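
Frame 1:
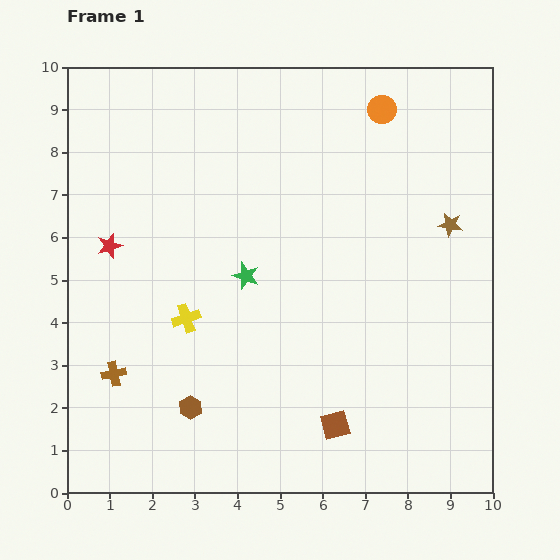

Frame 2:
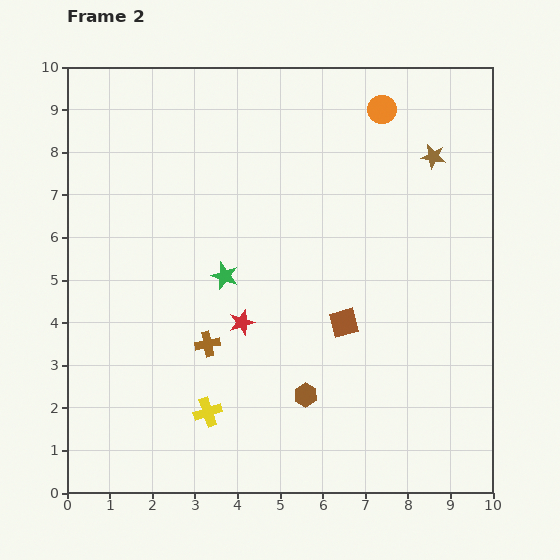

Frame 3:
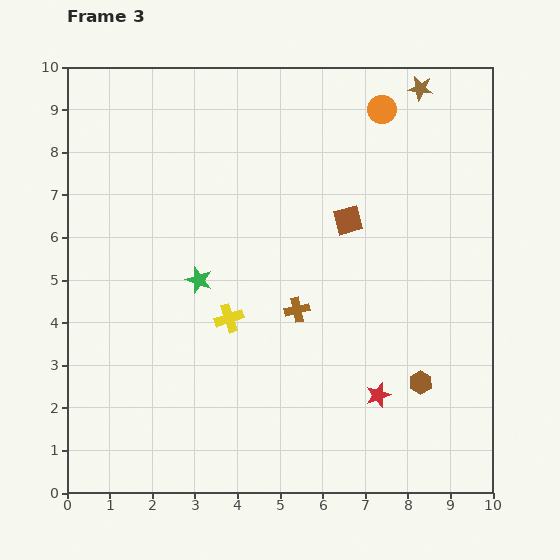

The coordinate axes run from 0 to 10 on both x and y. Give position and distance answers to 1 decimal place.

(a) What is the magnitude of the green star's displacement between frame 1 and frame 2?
0.5

The green star moved from (4.2, 5.1) to (3.7, 5.1), a distance of √(0.5² + 0.0²) ≈ 0.5.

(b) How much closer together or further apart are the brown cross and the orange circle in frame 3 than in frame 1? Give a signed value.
-3.7

Distance in frame 1: 8.8. Distance in frame 3: 5.1.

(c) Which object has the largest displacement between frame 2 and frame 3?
the red star

(moved 3.6; next 2.7)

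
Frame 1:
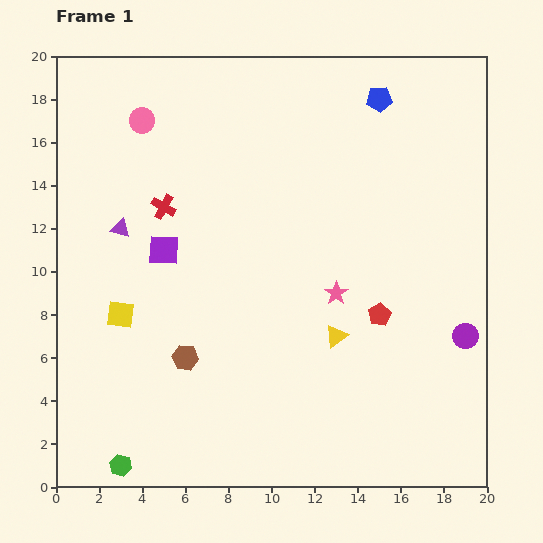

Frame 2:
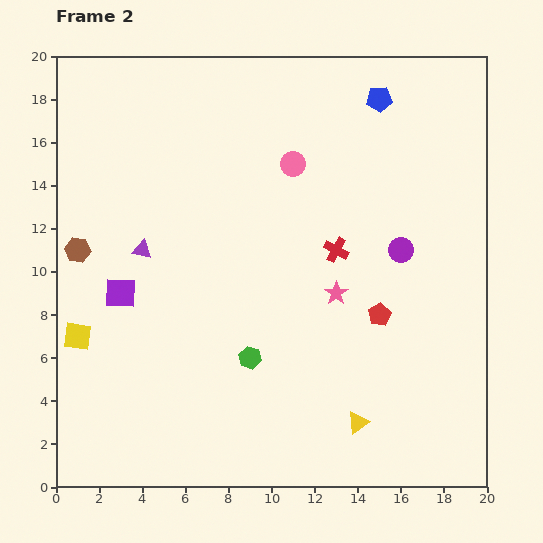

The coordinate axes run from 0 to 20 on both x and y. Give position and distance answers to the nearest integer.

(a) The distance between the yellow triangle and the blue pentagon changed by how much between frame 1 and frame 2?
+4

Distance in frame 1: 11. Distance in frame 2: 15.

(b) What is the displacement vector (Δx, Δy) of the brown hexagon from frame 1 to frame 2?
(-5, 5)

The brown hexagon was at (6, 6) in frame 1 and (1, 11) in frame 2.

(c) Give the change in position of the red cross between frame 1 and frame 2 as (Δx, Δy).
(8, -2)

The red cross was at (5, 13) in frame 1 and (13, 11) in frame 2.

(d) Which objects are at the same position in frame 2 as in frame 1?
the pink star, the blue pentagon, the red pentagon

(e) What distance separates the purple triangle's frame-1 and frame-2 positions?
1

The purple triangle moved from (3, 12) to (4, 11), a distance of √(1² + 1²) ≈ 1.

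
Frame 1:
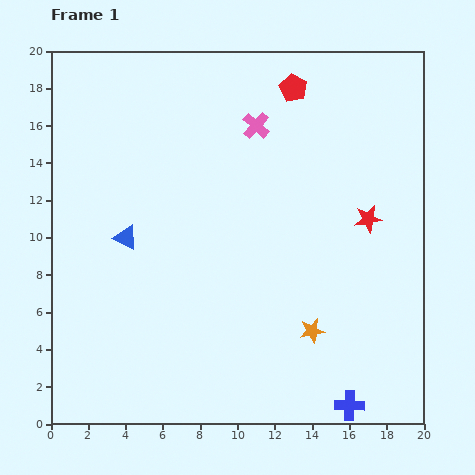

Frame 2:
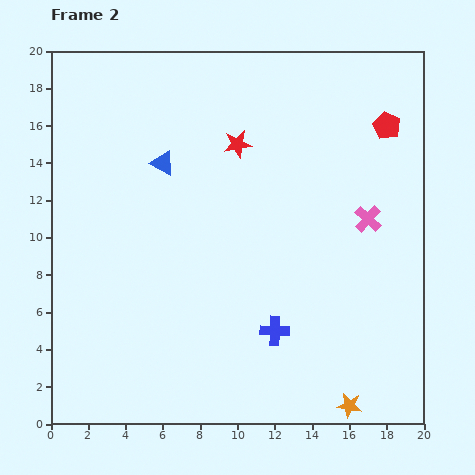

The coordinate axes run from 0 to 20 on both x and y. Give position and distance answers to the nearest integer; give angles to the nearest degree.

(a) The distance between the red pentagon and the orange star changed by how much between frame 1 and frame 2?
+2

Distance in frame 1: 13. Distance in frame 2: 15.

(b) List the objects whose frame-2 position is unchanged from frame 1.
none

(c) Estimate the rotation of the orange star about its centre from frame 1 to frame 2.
19° clockwise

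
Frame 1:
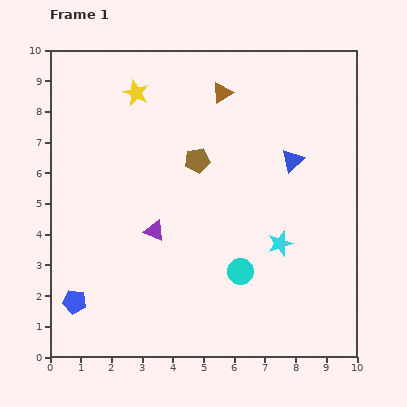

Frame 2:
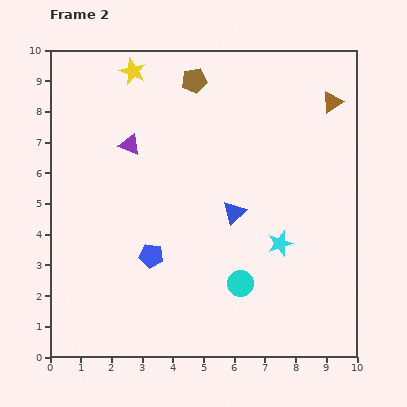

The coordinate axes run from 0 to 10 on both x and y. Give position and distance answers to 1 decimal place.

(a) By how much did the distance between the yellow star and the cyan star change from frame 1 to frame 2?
+0.6

Distance in frame 1: 6.8. Distance in frame 2: 7.4.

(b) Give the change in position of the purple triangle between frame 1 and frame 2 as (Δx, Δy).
(-0.8, 2.8)

The purple triangle was at (3.4, 4.1) in frame 1 and (2.6, 6.9) in frame 2.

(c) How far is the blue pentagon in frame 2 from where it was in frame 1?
2.9

The blue pentagon moved from (0.8, 1.8) to (3.3, 3.3), a distance of √(2.5² + 1.5²) ≈ 2.9.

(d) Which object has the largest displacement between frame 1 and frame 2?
the brown triangle

(moved 3.6; next 2.9)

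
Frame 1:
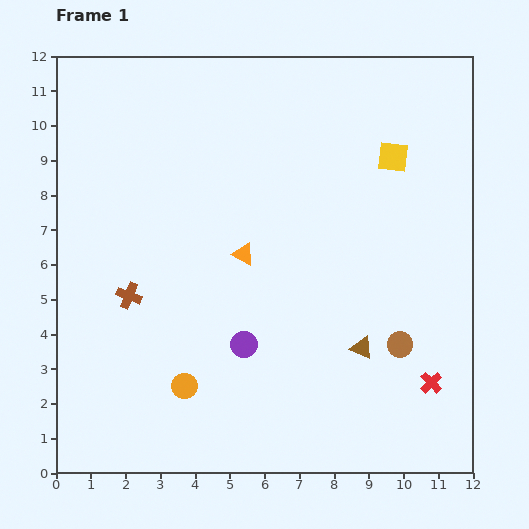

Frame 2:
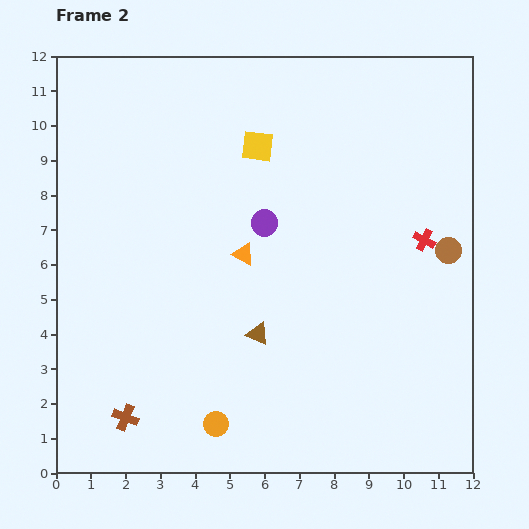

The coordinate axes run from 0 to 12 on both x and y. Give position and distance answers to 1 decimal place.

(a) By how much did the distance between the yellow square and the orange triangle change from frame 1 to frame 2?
-2.0

Distance in frame 1: 5.1. Distance in frame 2: 3.1.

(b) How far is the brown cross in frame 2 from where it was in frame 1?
3.5

The brown cross moved from (2.1, 5.1) to (2.0, 1.6), a distance of √(0.1² + 3.5²) ≈ 3.5.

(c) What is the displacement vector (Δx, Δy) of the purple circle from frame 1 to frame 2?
(0.6, 3.5)

The purple circle was at (5.4, 3.7) in frame 1 and (6.0, 7.2) in frame 2.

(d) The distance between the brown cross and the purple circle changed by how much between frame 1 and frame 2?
+3.3

Distance in frame 1: 3.6. Distance in frame 2: 6.9.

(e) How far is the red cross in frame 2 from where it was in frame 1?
4.1

The red cross moved from (10.8, 2.6) to (10.6, 6.7), a distance of √(0.2² + 4.1²) ≈ 4.1.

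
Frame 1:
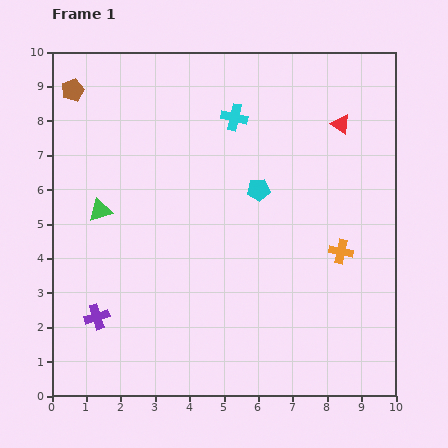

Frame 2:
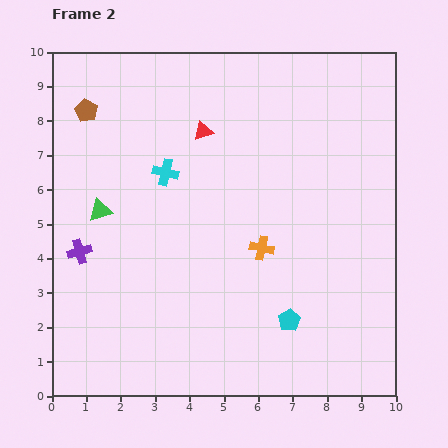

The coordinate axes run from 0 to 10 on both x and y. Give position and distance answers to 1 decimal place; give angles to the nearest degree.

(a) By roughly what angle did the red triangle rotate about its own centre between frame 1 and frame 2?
53° counter-clockwise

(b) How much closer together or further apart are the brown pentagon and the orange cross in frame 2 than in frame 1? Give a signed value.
-2.6

Distance in frame 1: 9.1. Distance in frame 2: 6.5.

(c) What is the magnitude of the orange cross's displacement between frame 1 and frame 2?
2.3

The orange cross moved from (8.4, 4.2) to (6.1, 4.3), a distance of √(2.3² + 0.1²) ≈ 2.3.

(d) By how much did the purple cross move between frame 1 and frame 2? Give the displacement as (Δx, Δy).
(-0.5, 1.9)

The purple cross was at (1.3, 2.3) in frame 1 and (0.8, 4.2) in frame 2.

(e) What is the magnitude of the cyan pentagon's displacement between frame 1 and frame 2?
3.9

The cyan pentagon moved from (6.0, 6.0) to (6.9, 2.2), a distance of √(0.9² + 3.8²) ≈ 3.9.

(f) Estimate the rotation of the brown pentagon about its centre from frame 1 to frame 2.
23° counter-clockwise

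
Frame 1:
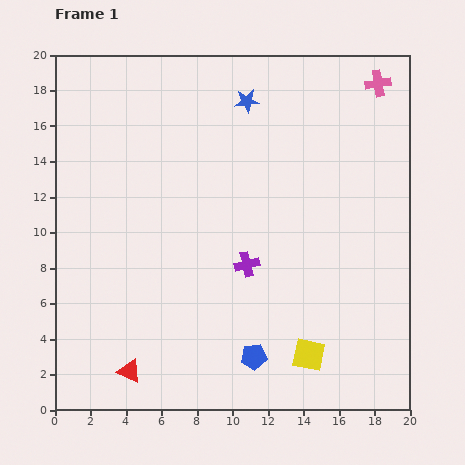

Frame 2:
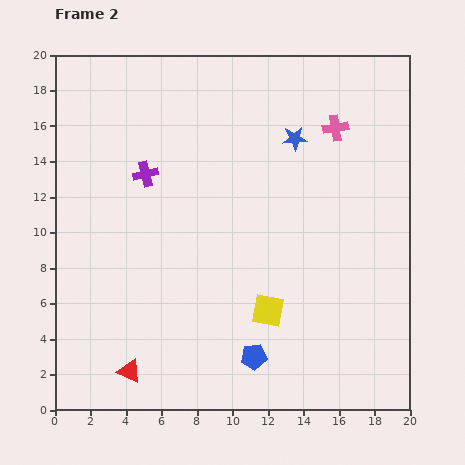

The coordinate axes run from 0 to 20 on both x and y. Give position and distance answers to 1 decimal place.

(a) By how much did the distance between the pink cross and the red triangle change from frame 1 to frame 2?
-3.4

Distance in frame 1: 21.4. Distance in frame 2: 18.0.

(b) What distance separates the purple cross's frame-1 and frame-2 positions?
7.6

The purple cross moved from (10.8, 8.2) to (5.1, 13.3), a distance of √(5.7² + 5.1²) ≈ 7.6.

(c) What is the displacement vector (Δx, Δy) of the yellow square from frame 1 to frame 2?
(-2.3, 2.5)

The yellow square was at (14.3, 3.1) in frame 1 and (12.0, 5.6) in frame 2.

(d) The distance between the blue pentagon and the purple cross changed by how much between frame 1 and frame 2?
+6.8

Distance in frame 1: 5.2. Distance in frame 2: 12.0.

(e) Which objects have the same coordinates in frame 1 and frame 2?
the red triangle, the blue pentagon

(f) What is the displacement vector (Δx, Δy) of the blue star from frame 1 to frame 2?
(2.7, -2.1)

The blue star was at (10.8, 17.4) in frame 1 and (13.5, 15.3) in frame 2.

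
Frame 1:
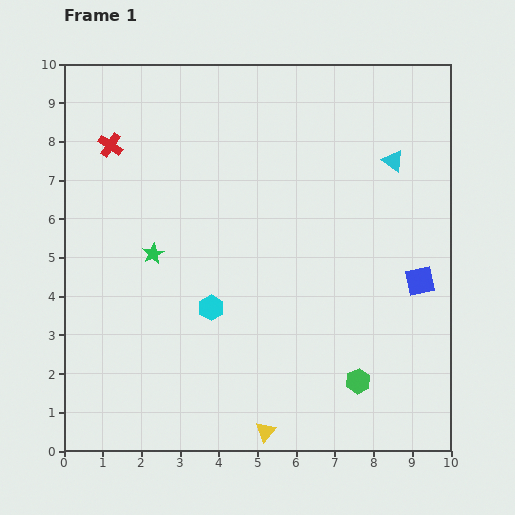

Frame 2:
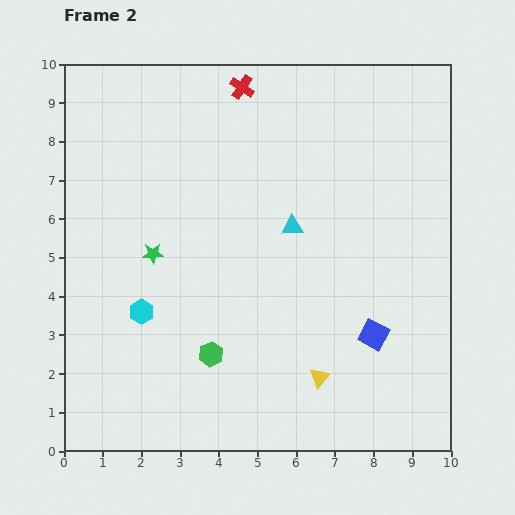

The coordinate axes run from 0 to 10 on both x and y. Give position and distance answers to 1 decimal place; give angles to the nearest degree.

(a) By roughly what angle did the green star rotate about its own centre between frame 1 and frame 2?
25° clockwise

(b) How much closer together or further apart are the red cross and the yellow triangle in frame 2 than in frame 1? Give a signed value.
-0.6

Distance in frame 1: 8.4. Distance in frame 2: 7.8.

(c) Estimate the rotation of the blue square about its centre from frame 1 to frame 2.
39° clockwise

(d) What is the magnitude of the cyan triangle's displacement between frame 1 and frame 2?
3.1

The cyan triangle moved from (8.5, 7.5) to (5.9, 5.8), a distance of √(2.6² + 1.7²) ≈ 3.1.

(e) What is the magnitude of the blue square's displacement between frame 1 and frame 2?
1.8

The blue square moved from (9.2, 4.4) to (8.0, 3.0), a distance of √(1.2² + 1.4²) ≈ 1.8.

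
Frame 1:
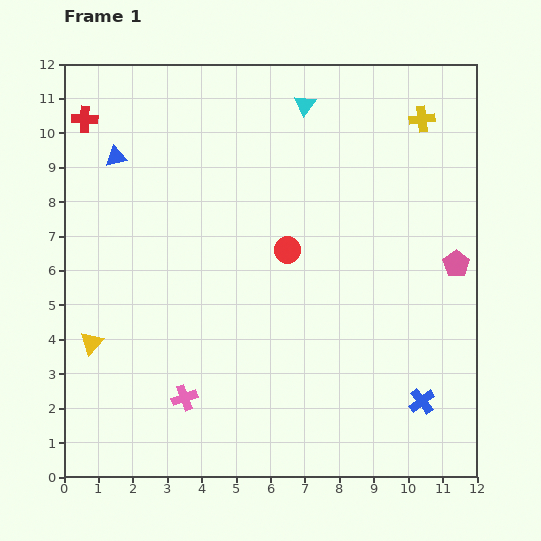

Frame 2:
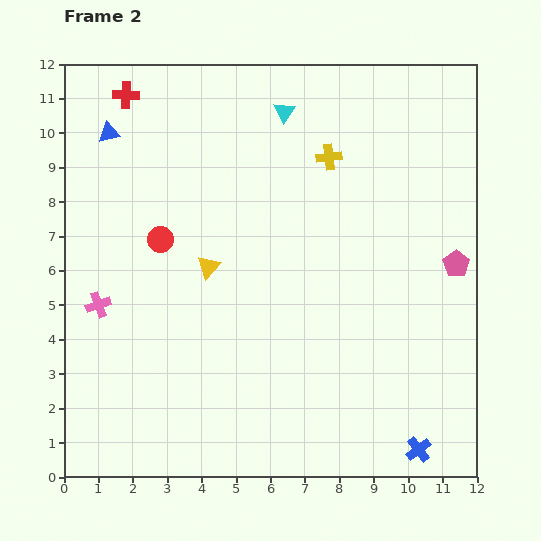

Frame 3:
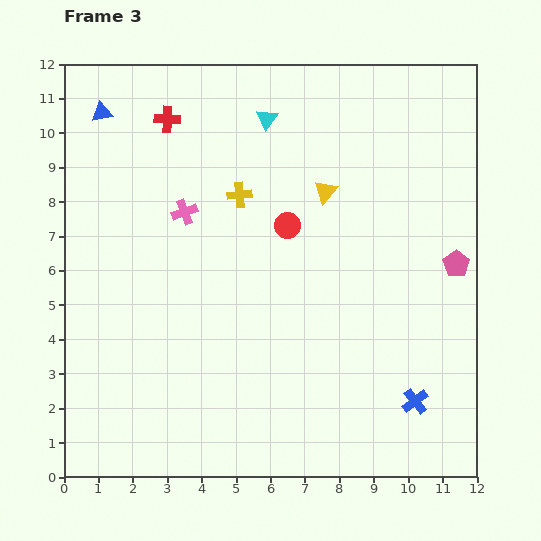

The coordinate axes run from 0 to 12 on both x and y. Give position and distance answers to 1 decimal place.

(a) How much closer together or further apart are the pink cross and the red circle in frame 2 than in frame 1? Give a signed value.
-2.6

Distance in frame 1: 5.2. Distance in frame 2: 2.6.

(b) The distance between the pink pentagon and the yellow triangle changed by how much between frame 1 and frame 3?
-6.5

Distance in frame 1: 10.8. Distance in frame 3: 4.3.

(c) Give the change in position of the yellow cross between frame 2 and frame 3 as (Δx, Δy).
(-2.6, -1.1)

The yellow cross was at (7.7, 9.3) in frame 2 and (5.1, 8.2) in frame 3.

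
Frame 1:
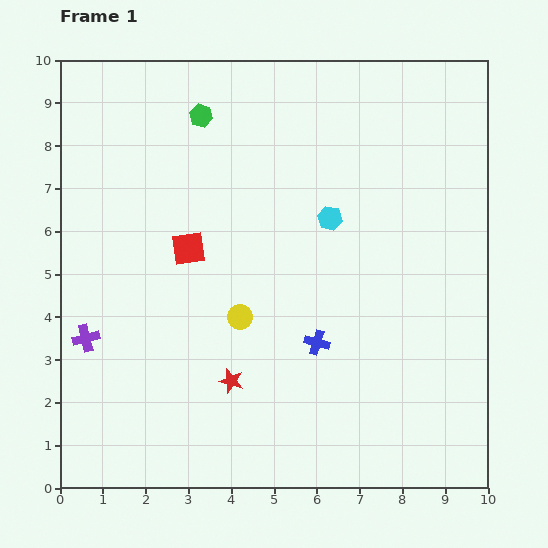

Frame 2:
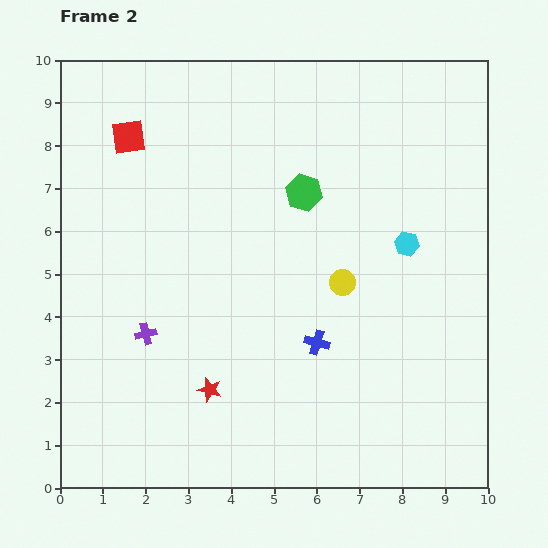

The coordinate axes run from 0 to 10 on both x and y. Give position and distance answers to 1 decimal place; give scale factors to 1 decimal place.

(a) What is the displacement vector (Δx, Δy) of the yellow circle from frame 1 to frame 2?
(2.4, 0.8)

The yellow circle was at (4.2, 4.0) in frame 1 and (6.6, 4.8) in frame 2.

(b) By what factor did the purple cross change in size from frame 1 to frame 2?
0.8×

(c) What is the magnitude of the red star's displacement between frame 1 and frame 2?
0.5

The red star moved from (4.0, 2.5) to (3.5, 2.3), a distance of √(0.5² + 0.2²) ≈ 0.5.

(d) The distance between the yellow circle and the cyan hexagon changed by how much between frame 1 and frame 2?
-1.4

Distance in frame 1: 3.1. Distance in frame 2: 1.7.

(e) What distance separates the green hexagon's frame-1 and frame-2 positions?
3.0

The green hexagon moved from (3.3, 8.7) to (5.7, 6.9), a distance of √(2.4² + 1.8²) ≈ 3.0.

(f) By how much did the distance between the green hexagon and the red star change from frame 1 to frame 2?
-1.1

Distance in frame 1: 6.2. Distance in frame 2: 5.1.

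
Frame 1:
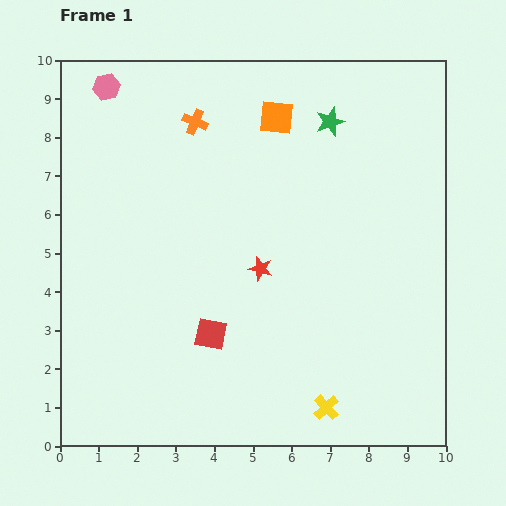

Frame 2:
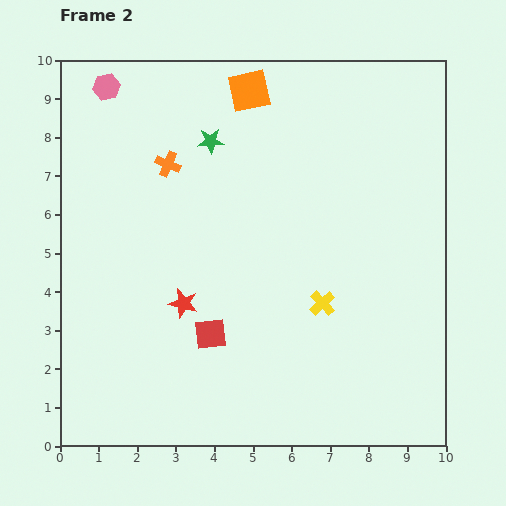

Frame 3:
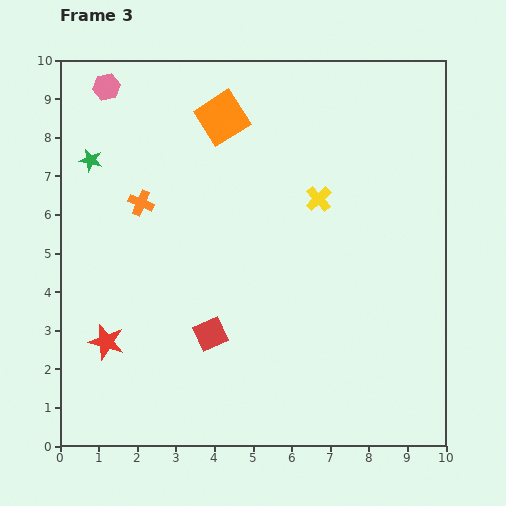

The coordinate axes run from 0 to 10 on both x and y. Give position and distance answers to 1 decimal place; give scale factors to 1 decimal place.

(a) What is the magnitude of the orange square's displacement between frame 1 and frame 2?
1.0

The orange square moved from (5.6, 8.5) to (4.9, 9.2), a distance of √(0.7² + 0.7²) ≈ 1.0.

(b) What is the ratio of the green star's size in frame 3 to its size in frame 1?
0.8×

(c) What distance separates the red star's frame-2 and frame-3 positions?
2.2

The red star moved from (3.2, 3.7) to (1.2, 2.7), a distance of √(2.0² + 1.0²) ≈ 2.2.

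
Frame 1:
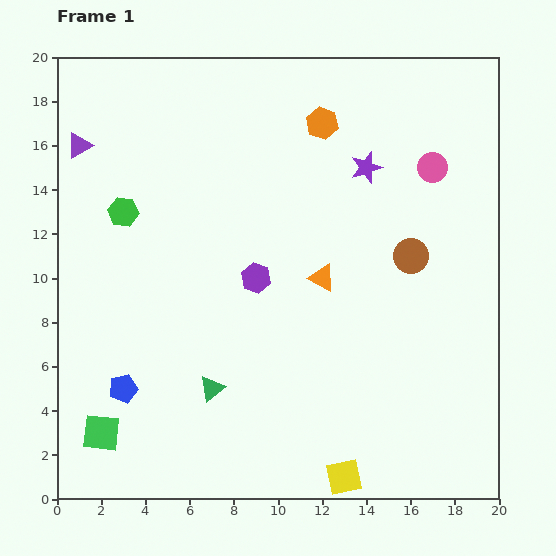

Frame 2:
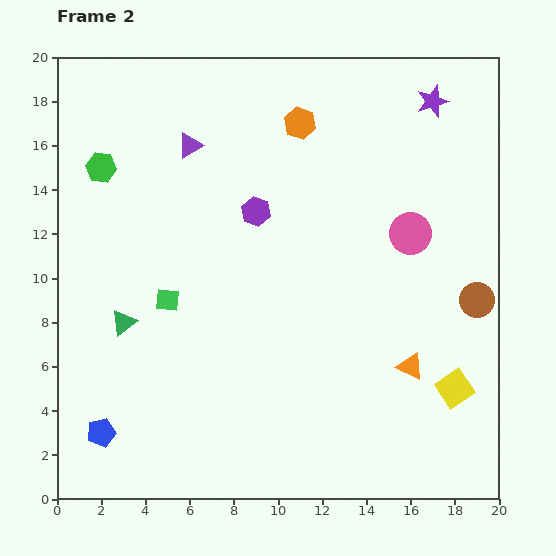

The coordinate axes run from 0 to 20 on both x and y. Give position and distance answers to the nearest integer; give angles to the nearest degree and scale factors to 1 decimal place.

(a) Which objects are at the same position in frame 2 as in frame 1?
none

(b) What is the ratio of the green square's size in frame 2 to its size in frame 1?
0.6×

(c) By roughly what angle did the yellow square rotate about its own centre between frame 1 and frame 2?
22° counter-clockwise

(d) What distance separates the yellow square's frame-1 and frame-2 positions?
6

The yellow square moved from (13, 1) to (18, 5), a distance of √(5² + 4²) ≈ 6.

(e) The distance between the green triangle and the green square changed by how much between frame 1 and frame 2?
-3

Distance in frame 1: 5. Distance in frame 2: 2.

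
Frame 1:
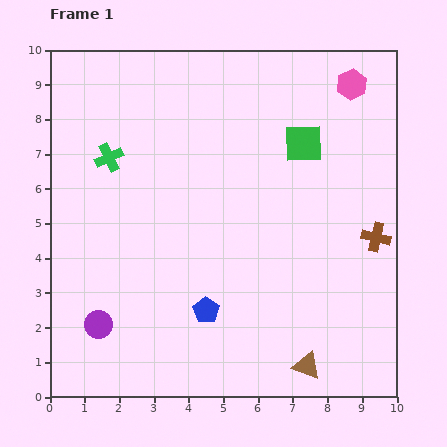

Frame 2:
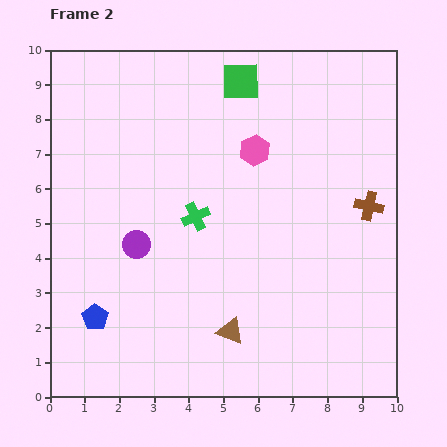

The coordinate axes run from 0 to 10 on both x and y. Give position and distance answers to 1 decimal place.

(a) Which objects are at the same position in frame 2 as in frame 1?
none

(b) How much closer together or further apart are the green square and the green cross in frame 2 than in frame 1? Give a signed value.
-1.5

Distance in frame 1: 5.6. Distance in frame 2: 4.1.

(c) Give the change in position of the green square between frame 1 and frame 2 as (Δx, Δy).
(-1.8, 1.8)

The green square was at (7.3, 7.3) in frame 1 and (5.5, 9.1) in frame 2.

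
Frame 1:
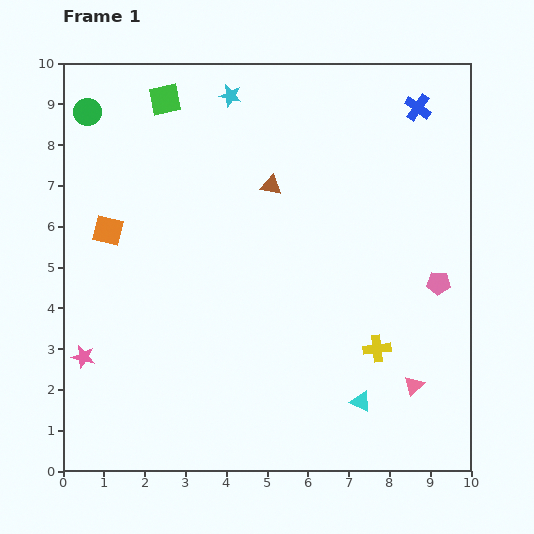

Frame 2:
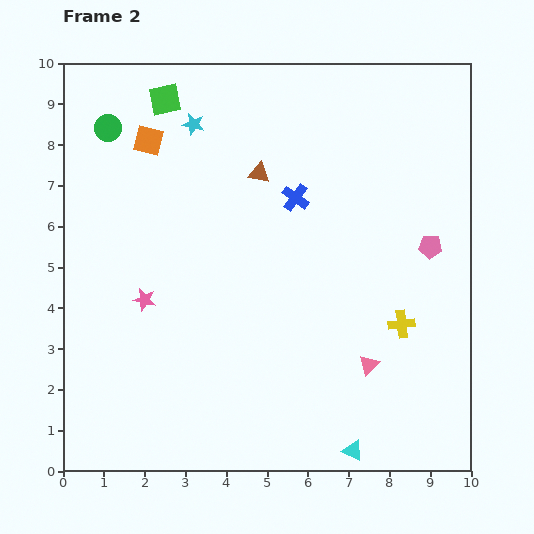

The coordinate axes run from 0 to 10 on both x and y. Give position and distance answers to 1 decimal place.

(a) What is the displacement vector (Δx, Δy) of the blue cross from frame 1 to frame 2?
(-3.0, -2.2)

The blue cross was at (8.7, 8.9) in frame 1 and (5.7, 6.7) in frame 2.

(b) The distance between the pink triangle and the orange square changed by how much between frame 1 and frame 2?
-0.7

Distance in frame 1: 8.4. Distance in frame 2: 7.7.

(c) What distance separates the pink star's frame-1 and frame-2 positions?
2.1

The pink star moved from (0.5, 2.8) to (2.0, 4.2), a distance of √(1.5² + 1.4²) ≈ 2.1.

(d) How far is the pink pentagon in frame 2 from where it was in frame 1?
0.9

The pink pentagon moved from (9.2, 4.6) to (9.0, 5.5), a distance of √(0.2² + 0.9²) ≈ 0.9.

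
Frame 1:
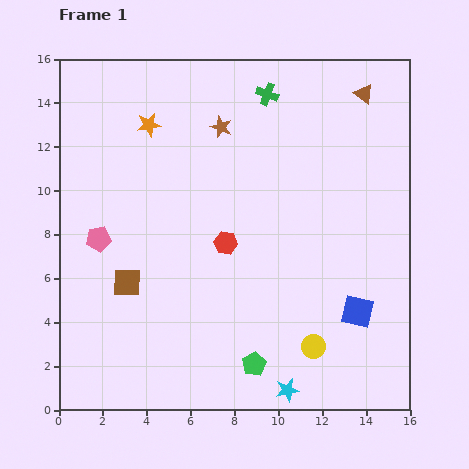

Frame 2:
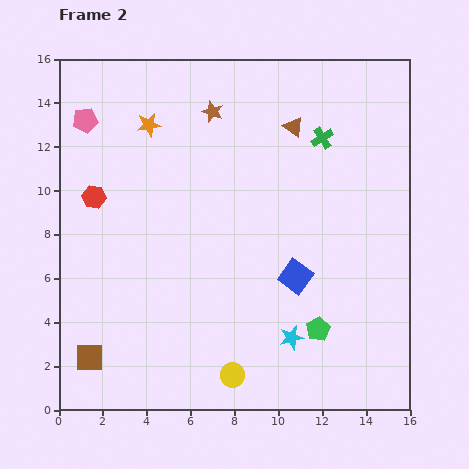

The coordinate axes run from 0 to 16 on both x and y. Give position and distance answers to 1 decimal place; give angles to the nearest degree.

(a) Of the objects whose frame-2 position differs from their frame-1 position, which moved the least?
the brown star

(moved 0.8)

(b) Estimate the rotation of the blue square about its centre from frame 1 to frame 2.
23° clockwise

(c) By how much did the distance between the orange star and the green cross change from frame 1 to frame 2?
+2.3

Distance in frame 1: 5.6. Distance in frame 2: 7.9.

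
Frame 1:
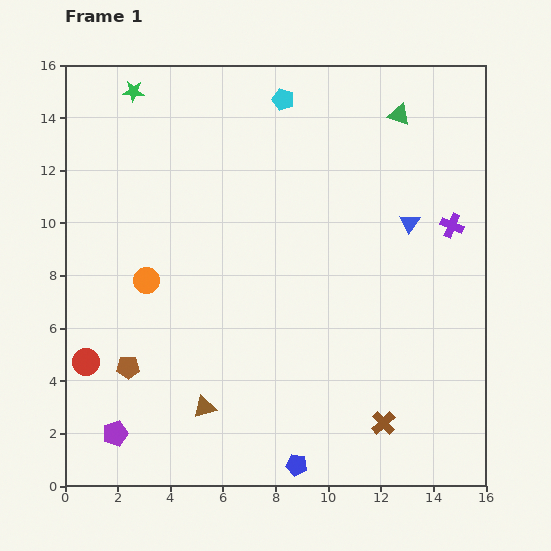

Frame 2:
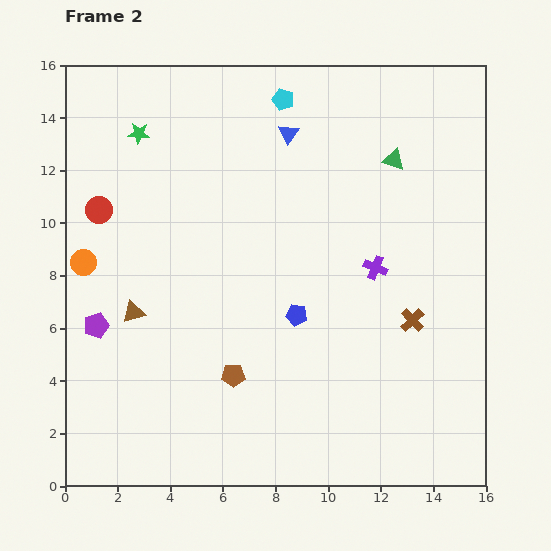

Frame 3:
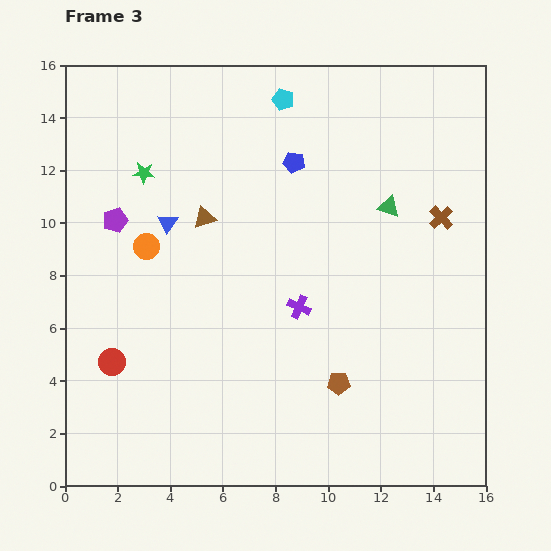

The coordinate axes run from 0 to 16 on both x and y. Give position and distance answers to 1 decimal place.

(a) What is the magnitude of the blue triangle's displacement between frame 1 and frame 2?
5.7

The blue triangle moved from (13.1, 10.0) to (8.5, 13.4), a distance of √(4.6² + 3.4²) ≈ 5.7.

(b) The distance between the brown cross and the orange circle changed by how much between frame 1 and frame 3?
+0.8

Distance in frame 1: 10.5. Distance in frame 3: 11.3.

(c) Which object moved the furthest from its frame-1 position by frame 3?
the blue pentagon

(moved 11.5; next 9.2)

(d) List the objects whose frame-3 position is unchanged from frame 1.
the cyan pentagon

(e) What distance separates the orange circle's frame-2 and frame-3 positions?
2.5

The orange circle moved from (0.7, 8.5) to (3.1, 9.1), a distance of √(2.4² + 0.6²) ≈ 2.5.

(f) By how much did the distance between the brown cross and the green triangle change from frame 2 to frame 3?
-4.1

Distance in frame 2: 6.1. Distance in frame 3: 2.0.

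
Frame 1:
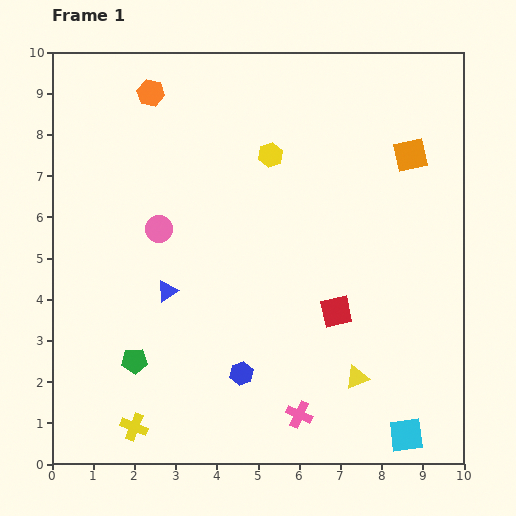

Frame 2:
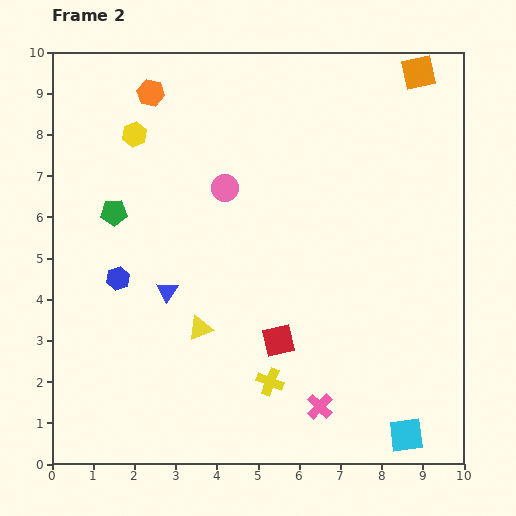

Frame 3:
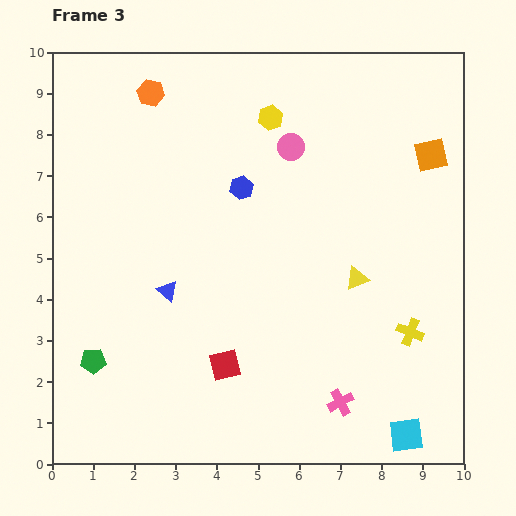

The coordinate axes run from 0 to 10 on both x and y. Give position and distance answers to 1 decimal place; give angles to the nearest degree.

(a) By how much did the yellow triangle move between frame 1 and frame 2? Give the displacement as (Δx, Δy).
(-3.8, 1.2)

The yellow triangle was at (7.4, 2.1) in frame 1 and (3.6, 3.3) in frame 2.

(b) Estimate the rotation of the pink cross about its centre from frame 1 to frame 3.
37° clockwise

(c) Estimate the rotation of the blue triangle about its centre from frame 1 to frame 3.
47° counter-clockwise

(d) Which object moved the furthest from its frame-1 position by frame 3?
the yellow cross

(moved 7.1; next 4.5)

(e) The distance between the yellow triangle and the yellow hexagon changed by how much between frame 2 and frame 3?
-0.6

Distance in frame 2: 5.0. Distance in frame 3: 4.4.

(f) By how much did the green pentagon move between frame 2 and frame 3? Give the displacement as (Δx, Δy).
(-0.5, -3.6)

The green pentagon was at (1.5, 6.1) in frame 2 and (1.0, 2.5) in frame 3.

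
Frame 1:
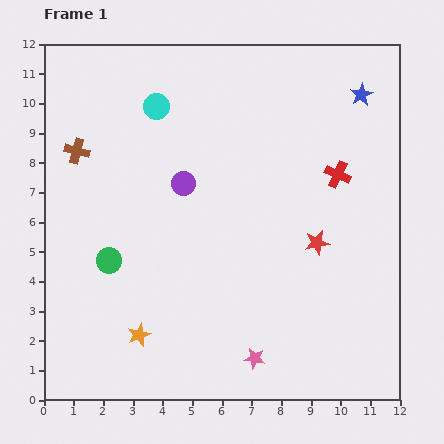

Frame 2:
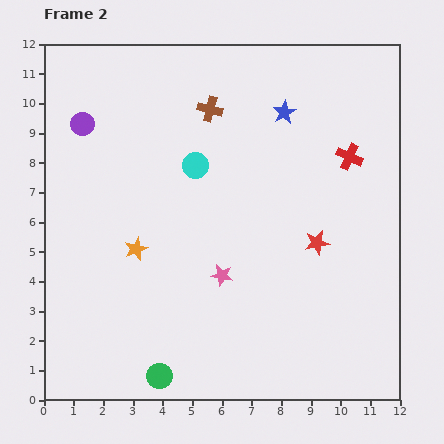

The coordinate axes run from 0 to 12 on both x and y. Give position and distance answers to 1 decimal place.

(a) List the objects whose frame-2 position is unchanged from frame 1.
the red star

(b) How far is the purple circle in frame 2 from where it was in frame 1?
3.9

The purple circle moved from (4.7, 7.3) to (1.3, 9.3), a distance of √(3.4² + 2.0²) ≈ 3.9.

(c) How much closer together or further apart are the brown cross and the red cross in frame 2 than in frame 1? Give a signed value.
-3.8

Distance in frame 1: 8.8. Distance in frame 2: 5.0.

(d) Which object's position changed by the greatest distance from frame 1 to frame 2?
the brown cross

(moved 4.7; next 4.3)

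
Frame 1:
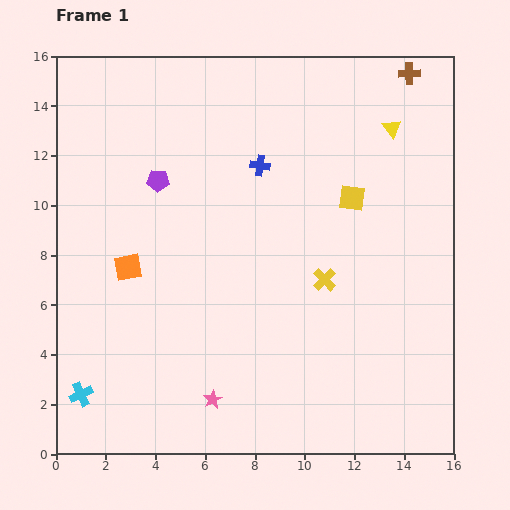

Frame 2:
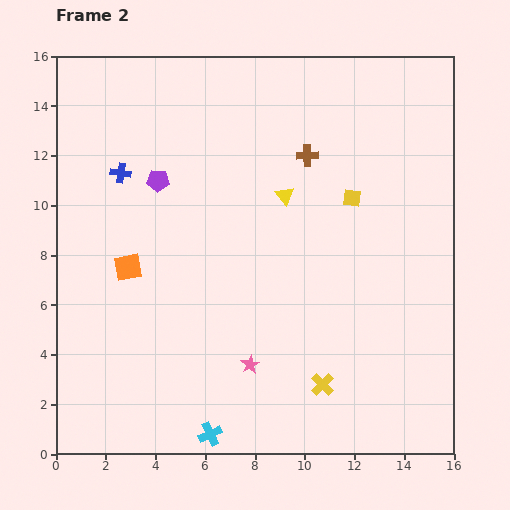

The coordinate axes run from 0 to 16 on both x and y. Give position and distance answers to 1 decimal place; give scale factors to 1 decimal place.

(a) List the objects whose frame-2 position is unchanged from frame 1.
the purple pentagon, the orange square, the yellow square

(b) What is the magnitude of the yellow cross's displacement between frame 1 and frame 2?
4.2

The yellow cross moved from (10.8, 7.0) to (10.7, 2.8), a distance of √(0.1² + 4.2²) ≈ 4.2.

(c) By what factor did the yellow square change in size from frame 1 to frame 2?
0.7×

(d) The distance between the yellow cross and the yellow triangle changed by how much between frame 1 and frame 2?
+1.0

Distance in frame 1: 6.7. Distance in frame 2: 7.7.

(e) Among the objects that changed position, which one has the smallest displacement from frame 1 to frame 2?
the pink star

(moved 2.1)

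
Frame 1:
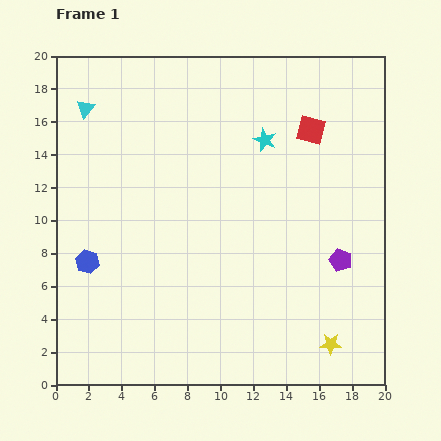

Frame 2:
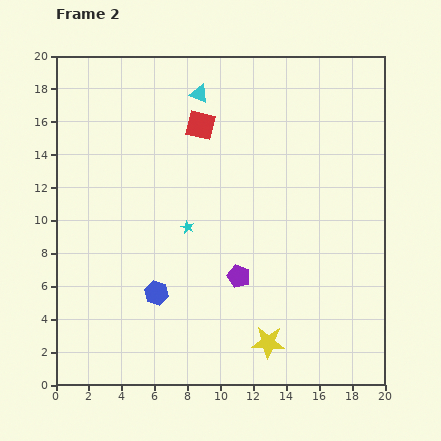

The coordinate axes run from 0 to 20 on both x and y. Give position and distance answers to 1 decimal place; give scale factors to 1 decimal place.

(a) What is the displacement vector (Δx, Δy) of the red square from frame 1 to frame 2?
(-6.7, 0.3)

The red square was at (15.5, 15.5) in frame 1 and (8.8, 15.8) in frame 2.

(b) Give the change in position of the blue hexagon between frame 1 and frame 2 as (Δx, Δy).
(4.2, -1.9)

The blue hexagon was at (1.9, 7.5) in frame 1 and (6.1, 5.6) in frame 2.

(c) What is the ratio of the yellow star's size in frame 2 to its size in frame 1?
1.5×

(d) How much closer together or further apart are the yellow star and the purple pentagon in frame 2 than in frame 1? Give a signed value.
-0.7

Distance in frame 1: 5.1. Distance in frame 2: 4.4.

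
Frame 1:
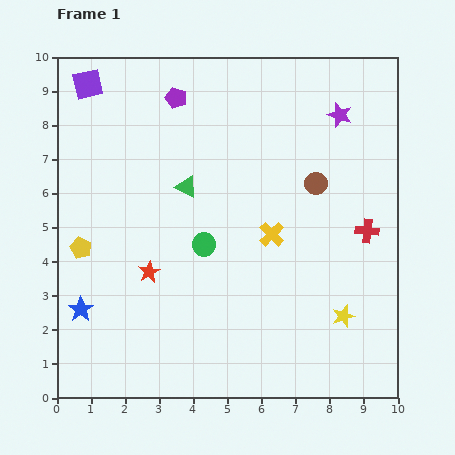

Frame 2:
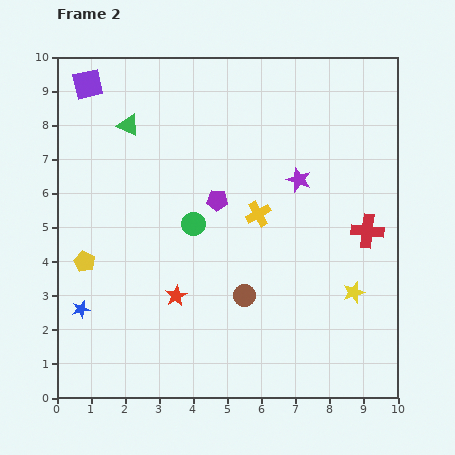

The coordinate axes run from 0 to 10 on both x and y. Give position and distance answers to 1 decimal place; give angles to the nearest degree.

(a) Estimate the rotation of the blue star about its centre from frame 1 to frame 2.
24° clockwise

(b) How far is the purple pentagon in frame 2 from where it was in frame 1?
3.2

The purple pentagon moved from (3.5, 8.8) to (4.7, 5.8), a distance of √(1.2² + 3.0²) ≈ 3.2.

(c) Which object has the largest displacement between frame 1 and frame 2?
the brown circle

(moved 3.9; next 3.2)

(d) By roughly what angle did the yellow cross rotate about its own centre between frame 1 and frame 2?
16° clockwise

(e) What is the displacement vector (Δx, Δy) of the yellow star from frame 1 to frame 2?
(0.3, 0.7)

The yellow star was at (8.4, 2.4) in frame 1 and (8.7, 3.1) in frame 2.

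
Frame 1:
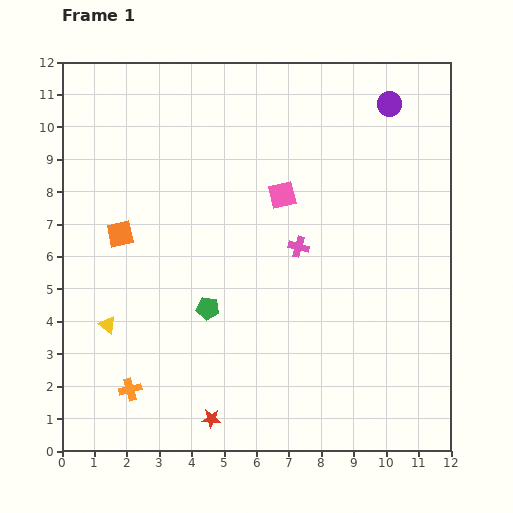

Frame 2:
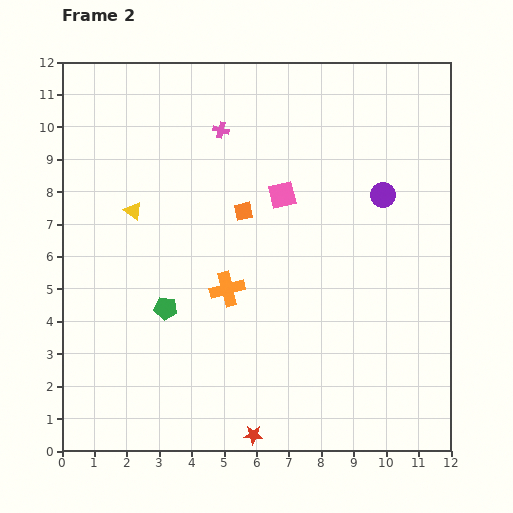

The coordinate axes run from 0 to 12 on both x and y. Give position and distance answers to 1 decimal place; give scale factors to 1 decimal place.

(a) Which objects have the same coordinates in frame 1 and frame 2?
the pink square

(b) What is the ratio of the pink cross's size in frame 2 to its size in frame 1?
0.8×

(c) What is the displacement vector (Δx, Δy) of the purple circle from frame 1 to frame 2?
(-0.2, -2.8)

The purple circle was at (10.1, 10.7) in frame 1 and (9.9, 7.9) in frame 2.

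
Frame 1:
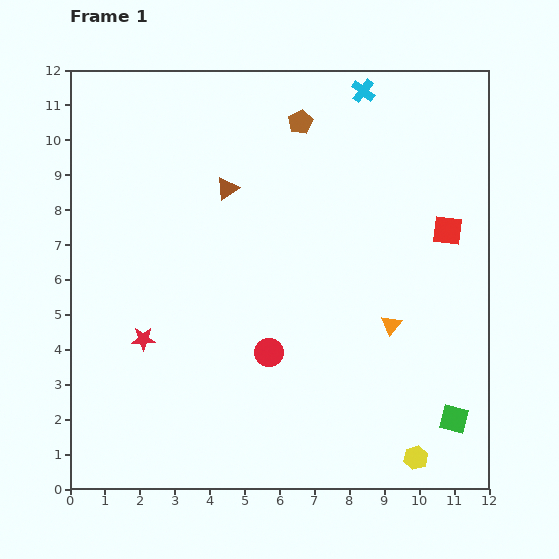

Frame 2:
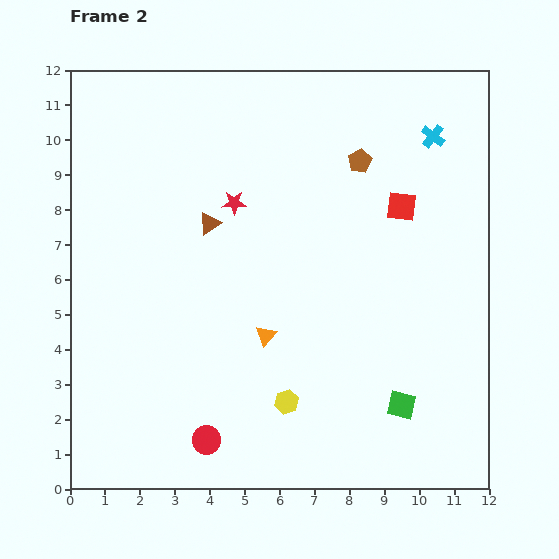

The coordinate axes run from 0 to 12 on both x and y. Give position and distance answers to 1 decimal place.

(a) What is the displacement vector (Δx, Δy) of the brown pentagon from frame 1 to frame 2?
(1.7, -1.1)

The brown pentagon was at (6.6, 10.5) in frame 1 and (8.3, 9.4) in frame 2.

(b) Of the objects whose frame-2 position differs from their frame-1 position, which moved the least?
the brown triangle

(moved 1.1)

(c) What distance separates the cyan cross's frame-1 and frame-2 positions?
2.4

The cyan cross moved from (8.4, 11.4) to (10.4, 10.1), a distance of √(2.0² + 1.3²) ≈ 2.4.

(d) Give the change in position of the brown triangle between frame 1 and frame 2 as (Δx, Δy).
(-0.5, -1.0)

The brown triangle was at (4.5, 8.6) in frame 1 and (4.0, 7.6) in frame 2.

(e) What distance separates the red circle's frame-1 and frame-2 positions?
3.1

The red circle moved from (5.7, 3.9) to (3.9, 1.4), a distance of √(1.8² + 2.5²) ≈ 3.1.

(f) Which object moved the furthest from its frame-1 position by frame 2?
the red star

(moved 4.7; next 4.0)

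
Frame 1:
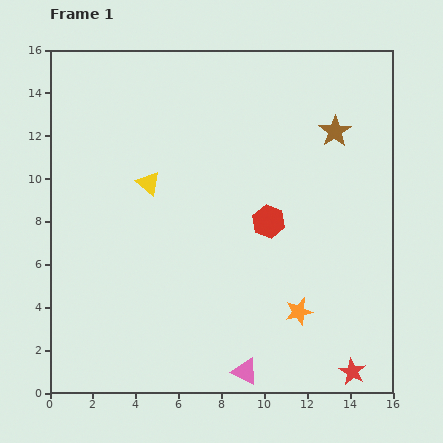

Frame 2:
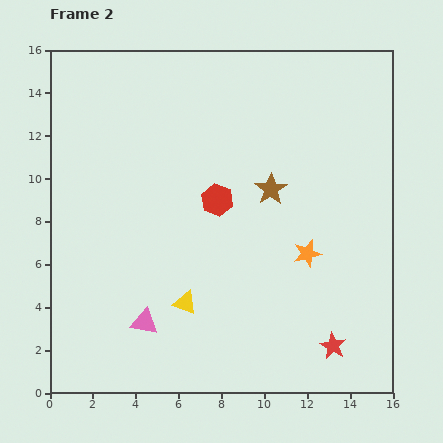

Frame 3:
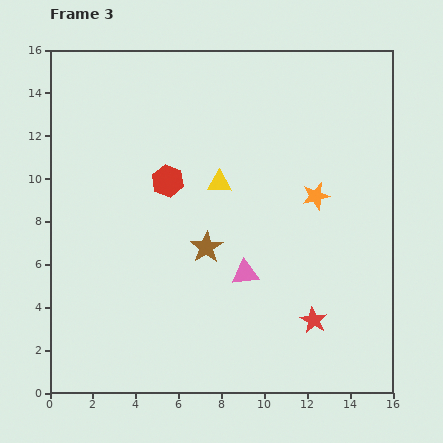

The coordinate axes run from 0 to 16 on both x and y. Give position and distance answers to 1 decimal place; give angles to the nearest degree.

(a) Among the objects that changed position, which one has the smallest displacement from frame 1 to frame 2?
the red star

(moved 1.5)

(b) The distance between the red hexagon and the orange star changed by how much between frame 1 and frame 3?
+2.5

Distance in frame 1: 4.4. Distance in frame 3: 6.9.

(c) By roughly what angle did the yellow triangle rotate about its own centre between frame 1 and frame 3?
40° counter-clockwise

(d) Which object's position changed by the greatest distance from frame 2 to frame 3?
the yellow triangle

(moved 5.8; next 5.2)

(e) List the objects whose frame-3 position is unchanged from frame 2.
none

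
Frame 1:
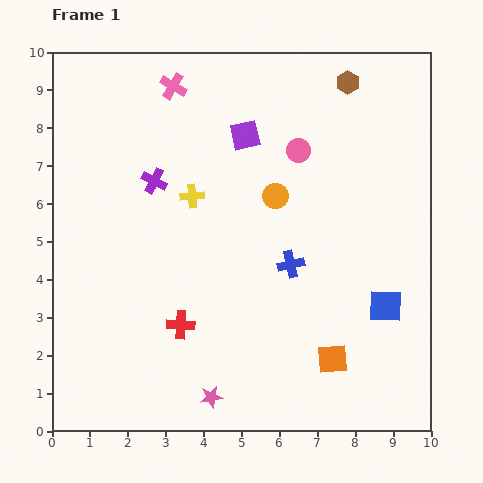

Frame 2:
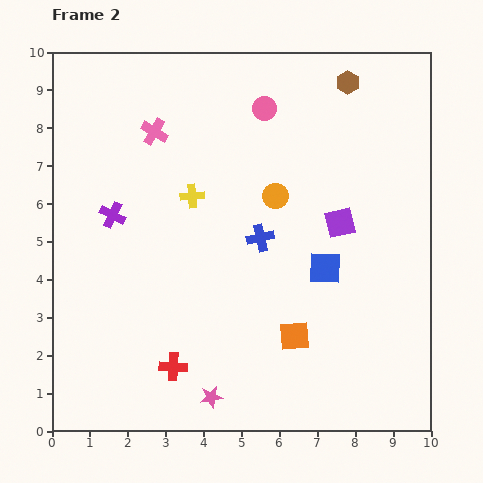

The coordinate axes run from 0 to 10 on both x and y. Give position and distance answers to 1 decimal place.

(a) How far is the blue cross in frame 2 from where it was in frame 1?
1.1

The blue cross moved from (6.3, 4.4) to (5.5, 5.1), a distance of √(0.8² + 0.7²) ≈ 1.1.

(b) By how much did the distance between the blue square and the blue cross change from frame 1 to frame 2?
-0.8

Distance in frame 1: 2.7. Distance in frame 2: 1.9.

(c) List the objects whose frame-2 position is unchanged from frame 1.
the brown hexagon, the yellow cross, the orange circle, the pink star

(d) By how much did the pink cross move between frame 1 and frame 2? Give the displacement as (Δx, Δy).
(-0.5, -1.2)

The pink cross was at (3.2, 9.1) in frame 1 and (2.7, 7.9) in frame 2.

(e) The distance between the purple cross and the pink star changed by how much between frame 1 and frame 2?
-0.4

Distance in frame 1: 5.9. Distance in frame 2: 5.5.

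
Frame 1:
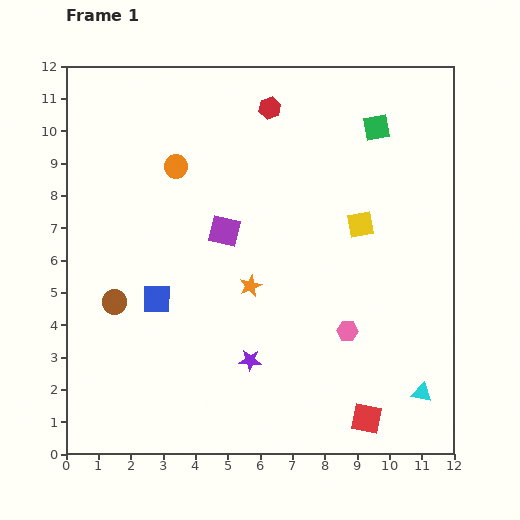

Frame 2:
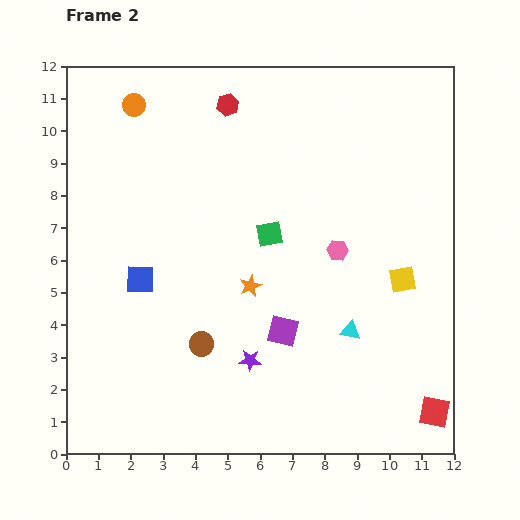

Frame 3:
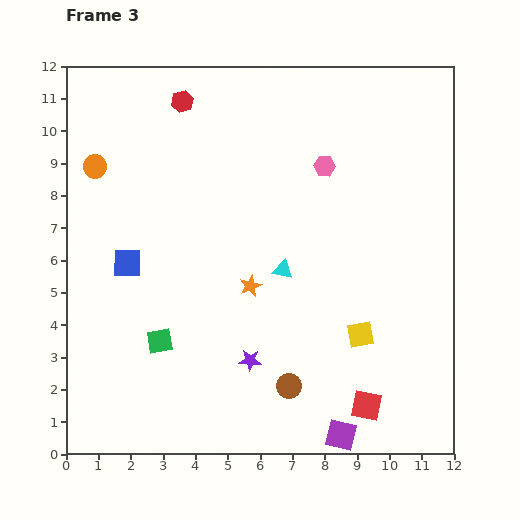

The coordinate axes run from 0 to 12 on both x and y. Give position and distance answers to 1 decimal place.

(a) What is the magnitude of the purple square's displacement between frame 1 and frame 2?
3.6

The purple square moved from (4.9, 6.9) to (6.7, 3.8), a distance of √(1.8² + 3.1²) ≈ 3.6.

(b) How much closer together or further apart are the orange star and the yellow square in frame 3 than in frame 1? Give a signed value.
-0.2

Distance in frame 1: 3.9. Distance in frame 3: 3.7.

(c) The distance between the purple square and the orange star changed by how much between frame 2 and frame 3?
+3.7

Distance in frame 2: 1.7. Distance in frame 3: 5.4.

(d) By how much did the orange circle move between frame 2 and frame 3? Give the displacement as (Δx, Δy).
(-1.2, -1.9)

The orange circle was at (2.1, 10.8) in frame 2 and (0.9, 8.9) in frame 3.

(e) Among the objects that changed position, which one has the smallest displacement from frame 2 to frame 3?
the blue square

(moved 0.6)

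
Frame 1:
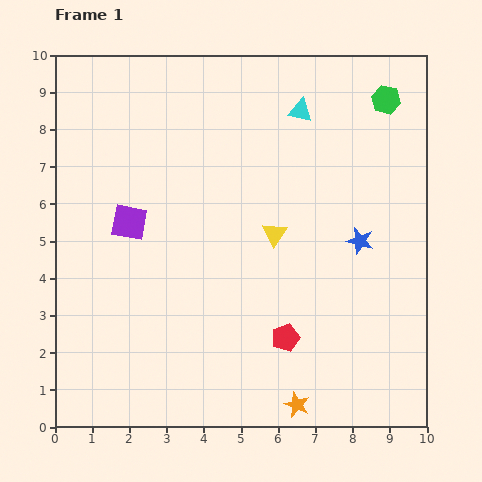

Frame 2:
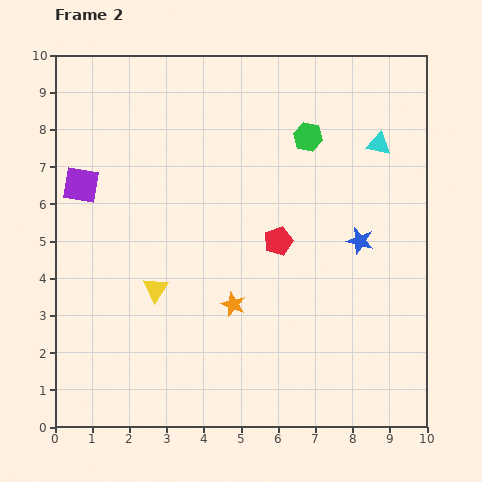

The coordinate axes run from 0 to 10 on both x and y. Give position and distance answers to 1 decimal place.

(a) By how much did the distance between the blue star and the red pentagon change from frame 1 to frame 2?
-1.1

Distance in frame 1: 3.3. Distance in frame 2: 2.2.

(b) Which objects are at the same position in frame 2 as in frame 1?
the blue star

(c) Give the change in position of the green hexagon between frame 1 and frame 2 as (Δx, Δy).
(-2.1, -1.0)

The green hexagon was at (8.9, 8.8) in frame 1 and (6.8, 7.8) in frame 2.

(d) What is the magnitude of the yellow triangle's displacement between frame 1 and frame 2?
3.5

The yellow triangle moved from (5.9, 5.2) to (2.7, 3.7), a distance of √(3.2² + 1.5²) ≈ 3.5.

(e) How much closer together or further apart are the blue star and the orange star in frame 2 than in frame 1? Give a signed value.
-0.9

Distance in frame 1: 4.7. Distance in frame 2: 3.8.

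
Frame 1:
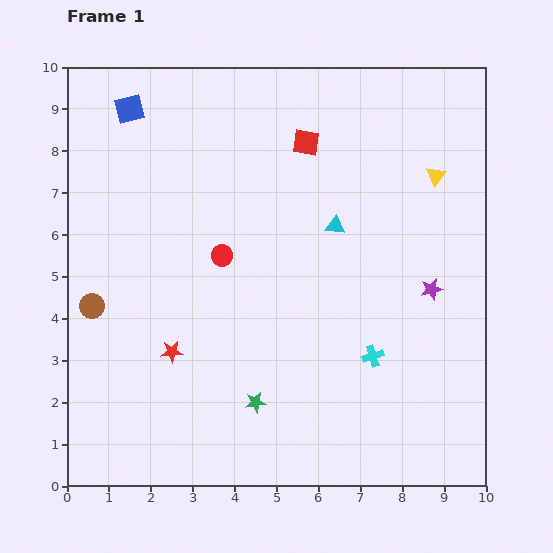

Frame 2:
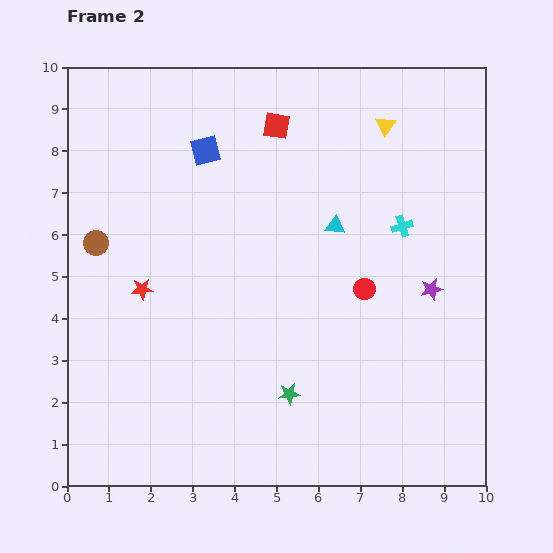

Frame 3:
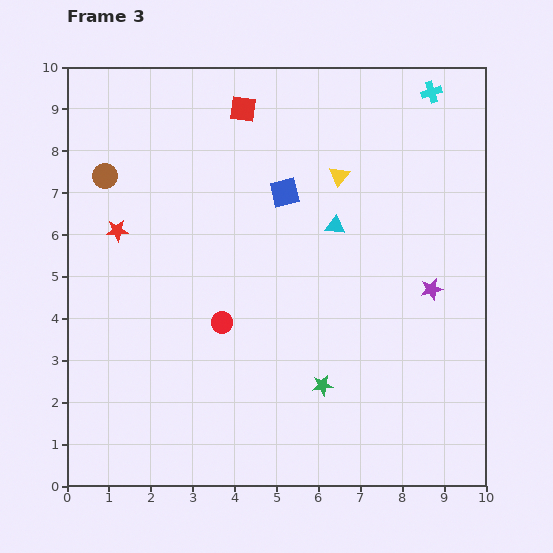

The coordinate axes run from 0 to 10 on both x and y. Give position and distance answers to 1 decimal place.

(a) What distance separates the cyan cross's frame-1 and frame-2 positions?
3.2

The cyan cross moved from (7.3, 3.1) to (8.0, 6.2), a distance of √(0.7² + 3.1²) ≈ 3.2.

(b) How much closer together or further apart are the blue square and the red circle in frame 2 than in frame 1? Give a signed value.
+0.9

Distance in frame 1: 4.1. Distance in frame 2: 5.0.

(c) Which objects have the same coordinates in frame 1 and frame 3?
the purple star, the cyan triangle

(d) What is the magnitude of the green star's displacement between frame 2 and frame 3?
0.8

The green star moved from (5.3, 2.2) to (6.1, 2.4), a distance of √(0.8² + 0.2²) ≈ 0.8.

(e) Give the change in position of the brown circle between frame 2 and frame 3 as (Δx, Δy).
(0.2, 1.6)

The brown circle was at (0.7, 5.8) in frame 2 and (0.9, 7.4) in frame 3.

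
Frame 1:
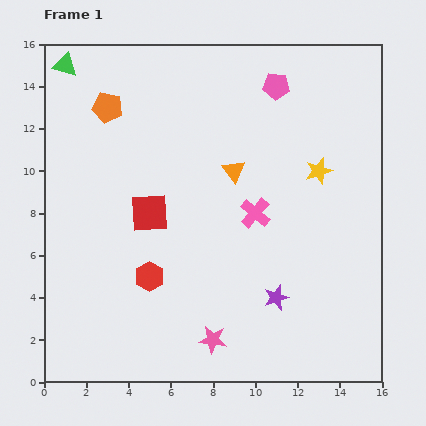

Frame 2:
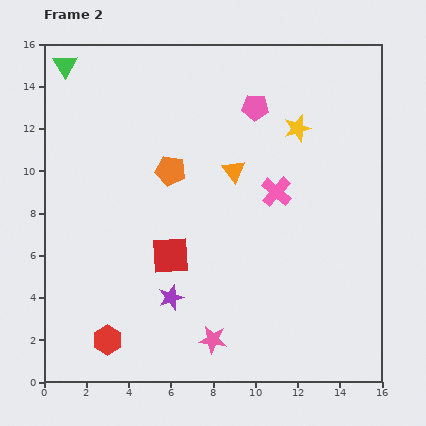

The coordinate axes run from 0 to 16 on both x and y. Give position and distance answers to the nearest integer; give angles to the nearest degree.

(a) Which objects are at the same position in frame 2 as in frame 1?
the orange triangle, the pink star, the green triangle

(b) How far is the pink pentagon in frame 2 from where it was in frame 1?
1

The pink pentagon moved from (11, 14) to (10, 13), a distance of √(1² + 1²) ≈ 1.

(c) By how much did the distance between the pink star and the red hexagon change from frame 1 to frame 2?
+1

Distance in frame 1: 4. Distance in frame 2: 5.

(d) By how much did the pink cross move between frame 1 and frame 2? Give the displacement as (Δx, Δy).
(1, 1)

The pink cross was at (10, 8) in frame 1 and (11, 9) in frame 2.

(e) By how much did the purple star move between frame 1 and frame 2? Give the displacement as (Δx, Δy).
(-5, 0)

The purple star was at (11, 4) in frame 1 and (6, 4) in frame 2.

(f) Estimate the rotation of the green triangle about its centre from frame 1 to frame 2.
42° clockwise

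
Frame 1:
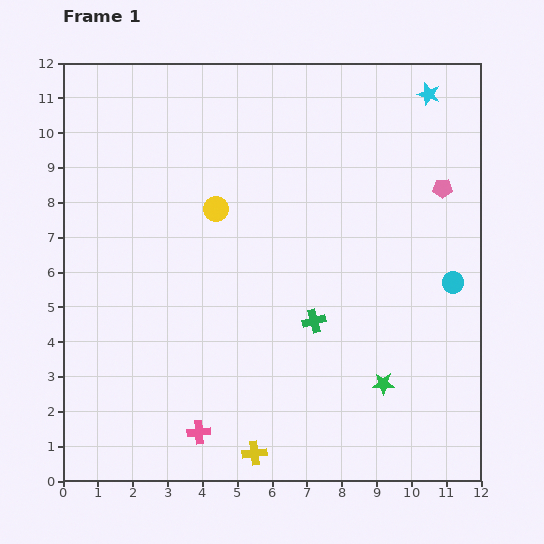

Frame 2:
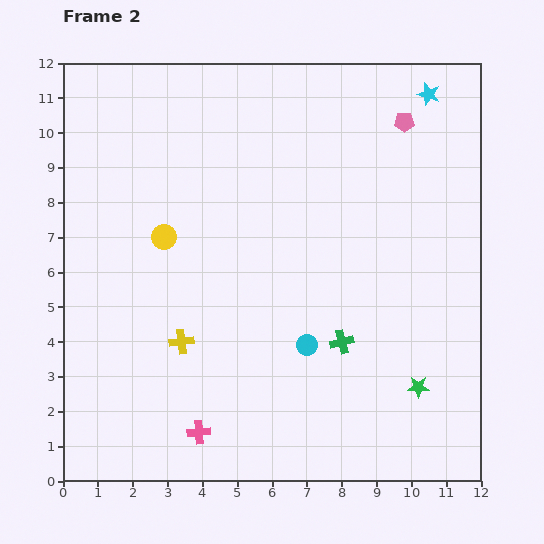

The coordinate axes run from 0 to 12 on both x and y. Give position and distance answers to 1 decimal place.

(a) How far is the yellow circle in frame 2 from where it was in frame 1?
1.7

The yellow circle moved from (4.4, 7.8) to (2.9, 7.0), a distance of √(1.5² + 0.8²) ≈ 1.7.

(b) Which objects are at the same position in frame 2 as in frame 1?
the pink cross, the cyan star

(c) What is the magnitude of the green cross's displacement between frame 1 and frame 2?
1.0

The green cross moved from (7.2, 4.6) to (8.0, 4.0), a distance of √(0.8² + 0.6²) ≈ 1.0.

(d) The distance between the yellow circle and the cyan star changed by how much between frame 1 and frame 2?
+1.7

Distance in frame 1: 6.9. Distance in frame 2: 8.6.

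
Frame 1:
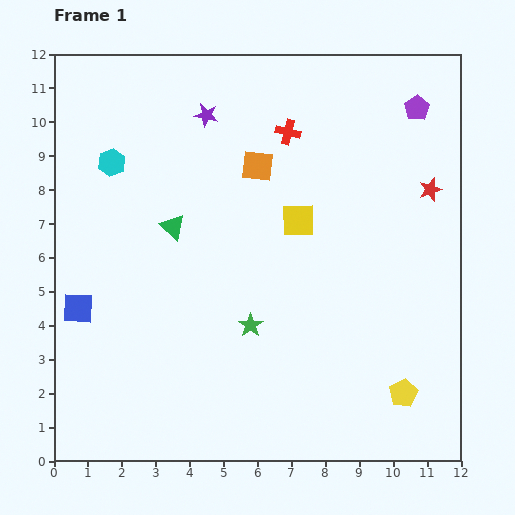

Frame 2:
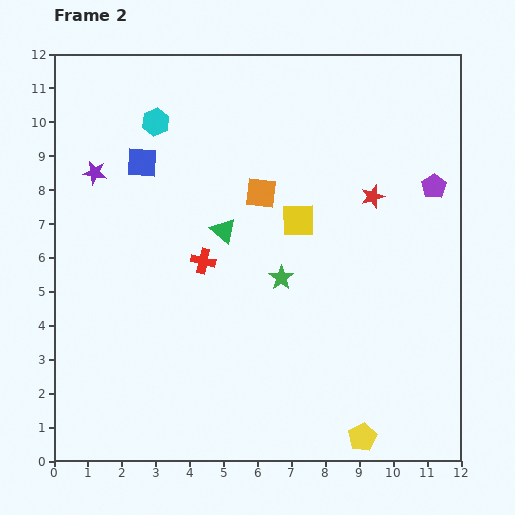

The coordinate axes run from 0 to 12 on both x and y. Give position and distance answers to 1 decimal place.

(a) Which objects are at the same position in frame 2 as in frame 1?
the yellow square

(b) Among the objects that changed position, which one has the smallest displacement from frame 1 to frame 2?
the orange square

(moved 0.8)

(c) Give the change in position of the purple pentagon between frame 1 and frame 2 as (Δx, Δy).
(0.5, -2.3)

The purple pentagon was at (10.7, 10.4) in frame 1 and (11.2, 8.1) in frame 2.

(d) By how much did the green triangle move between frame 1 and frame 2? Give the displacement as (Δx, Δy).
(1.5, -0.1)

The green triangle was at (3.5, 6.9) in frame 1 and (5.0, 6.8) in frame 2.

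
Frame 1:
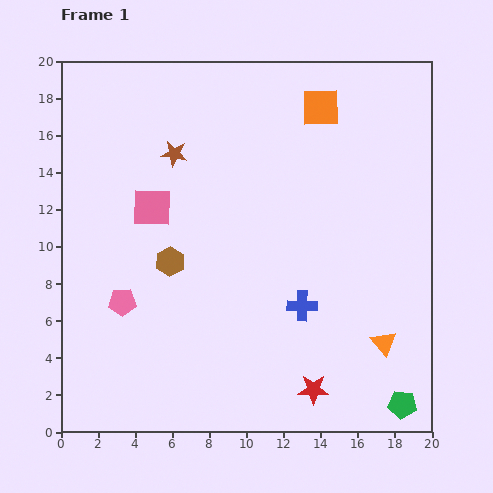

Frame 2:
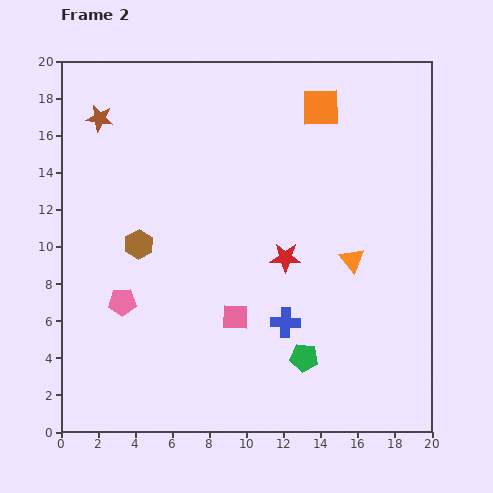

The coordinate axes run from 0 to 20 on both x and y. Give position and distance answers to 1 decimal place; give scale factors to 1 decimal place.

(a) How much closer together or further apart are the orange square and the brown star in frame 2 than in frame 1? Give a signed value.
+3.6

Distance in frame 1: 8.3. Distance in frame 2: 11.9.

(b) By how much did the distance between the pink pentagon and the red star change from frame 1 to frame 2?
-2.2

Distance in frame 1: 11.3. Distance in frame 2: 9.1.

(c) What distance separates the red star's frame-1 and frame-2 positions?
7.3

The red star moved from (13.6, 2.3) to (12.1, 9.4), a distance of √(1.5² + 7.1²) ≈ 7.3.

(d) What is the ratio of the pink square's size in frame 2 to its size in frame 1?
0.7×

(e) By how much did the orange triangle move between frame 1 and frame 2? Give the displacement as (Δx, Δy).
(-1.7, 4.5)

The orange triangle was at (17.4, 4.8) in frame 1 and (15.7, 9.3) in frame 2.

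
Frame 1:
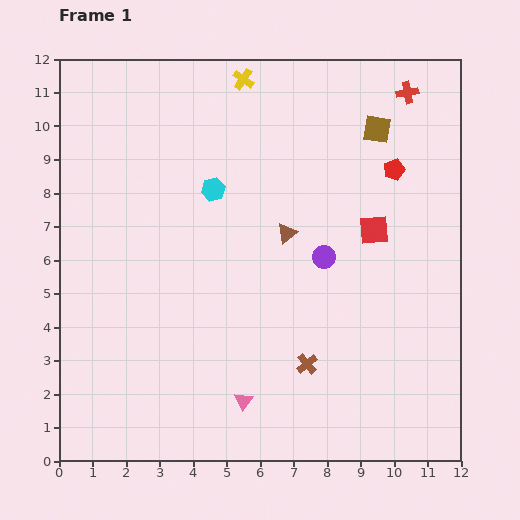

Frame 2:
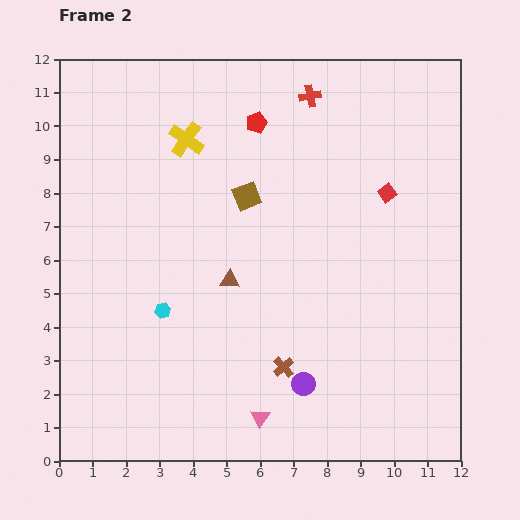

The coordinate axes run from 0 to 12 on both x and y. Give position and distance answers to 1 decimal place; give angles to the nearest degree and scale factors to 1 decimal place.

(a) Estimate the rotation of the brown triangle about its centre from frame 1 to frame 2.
43° clockwise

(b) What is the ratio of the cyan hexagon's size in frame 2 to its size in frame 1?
0.7×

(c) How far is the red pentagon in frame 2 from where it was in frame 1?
4.3

The red pentagon moved from (10.0, 8.7) to (5.9, 10.1), a distance of √(4.1² + 1.4²) ≈ 4.3.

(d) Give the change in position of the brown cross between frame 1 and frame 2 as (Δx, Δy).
(-0.7, -0.1)

The brown cross was at (7.4, 2.9) in frame 1 and (6.7, 2.8) in frame 2.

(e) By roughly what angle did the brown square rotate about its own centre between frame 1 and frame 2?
32° counter-clockwise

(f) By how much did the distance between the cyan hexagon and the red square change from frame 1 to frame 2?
+2.7

Distance in frame 1: 4.9. Distance in frame 2: 7.6.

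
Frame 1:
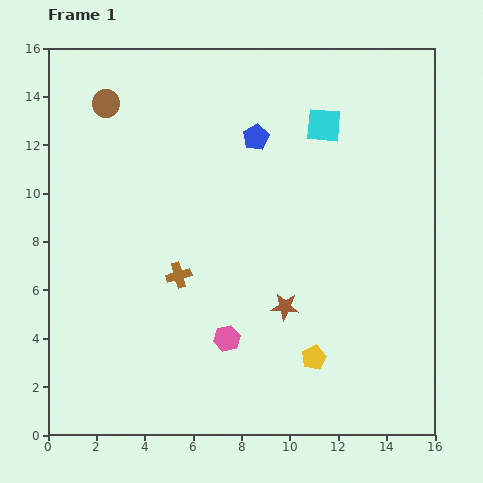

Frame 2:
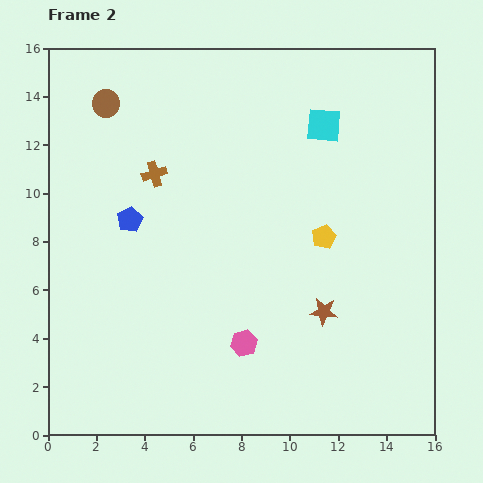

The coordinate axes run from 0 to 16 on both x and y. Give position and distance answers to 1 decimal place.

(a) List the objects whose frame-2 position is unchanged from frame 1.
the cyan square, the brown circle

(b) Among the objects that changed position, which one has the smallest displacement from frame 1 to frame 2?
the pink hexagon

(moved 0.7)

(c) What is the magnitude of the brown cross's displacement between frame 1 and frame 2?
4.3

The brown cross moved from (5.4, 6.6) to (4.4, 10.8), a distance of √(1.0² + 4.2²) ≈ 4.3.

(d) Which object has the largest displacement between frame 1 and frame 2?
the blue pentagon

(moved 6.2; next 5.0)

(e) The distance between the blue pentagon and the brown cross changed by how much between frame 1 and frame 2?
-4.4

Distance in frame 1: 6.5. Distance in frame 2: 2.1.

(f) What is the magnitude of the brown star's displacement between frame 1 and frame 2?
1.6

The brown star moved from (9.8, 5.3) to (11.4, 5.1), a distance of √(1.6² + 0.2²) ≈ 1.6.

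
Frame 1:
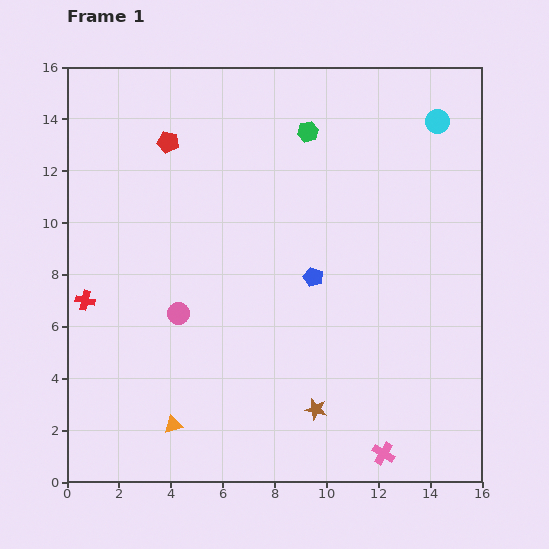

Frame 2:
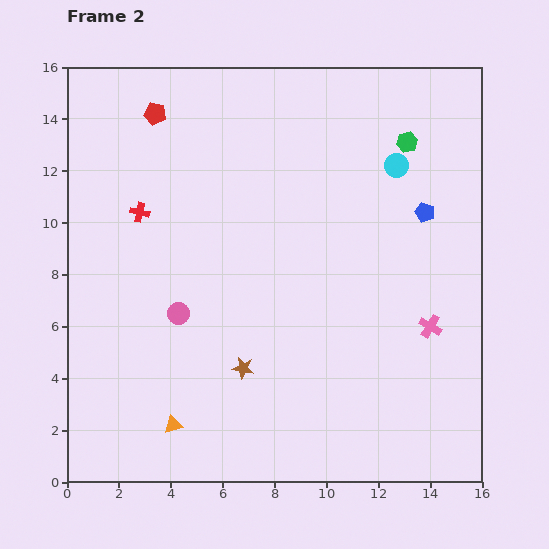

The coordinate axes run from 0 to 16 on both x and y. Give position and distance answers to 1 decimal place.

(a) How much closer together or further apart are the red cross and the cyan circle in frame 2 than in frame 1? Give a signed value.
-5.2

Distance in frame 1: 15.3. Distance in frame 2: 10.1.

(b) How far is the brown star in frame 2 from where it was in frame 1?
3.2

The brown star moved from (9.6, 2.8) to (6.8, 4.4), a distance of √(2.8² + 1.6²) ≈ 3.2.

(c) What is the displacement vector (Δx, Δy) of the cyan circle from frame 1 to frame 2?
(-1.6, -1.7)

The cyan circle was at (14.3, 13.9) in frame 1 and (12.7, 12.2) in frame 2.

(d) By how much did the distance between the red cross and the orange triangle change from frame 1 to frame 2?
+2.4

Distance in frame 1: 5.9. Distance in frame 2: 8.3.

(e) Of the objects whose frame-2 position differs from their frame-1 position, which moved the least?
the red pentagon

(moved 1.2)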